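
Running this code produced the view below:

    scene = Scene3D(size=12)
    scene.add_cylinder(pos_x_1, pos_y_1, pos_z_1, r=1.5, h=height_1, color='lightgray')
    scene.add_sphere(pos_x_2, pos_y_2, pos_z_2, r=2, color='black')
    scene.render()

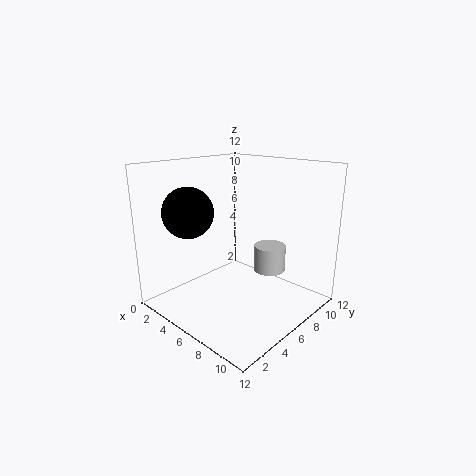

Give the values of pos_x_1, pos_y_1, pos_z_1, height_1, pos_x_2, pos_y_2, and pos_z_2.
pos_x_1 = 6
pos_y_1 = 10.5
pos_z_1 = 1.5
height_1 = 2.5
pos_x_2 = 4
pos_y_2 = 2.5
pos_z_2 = 8.5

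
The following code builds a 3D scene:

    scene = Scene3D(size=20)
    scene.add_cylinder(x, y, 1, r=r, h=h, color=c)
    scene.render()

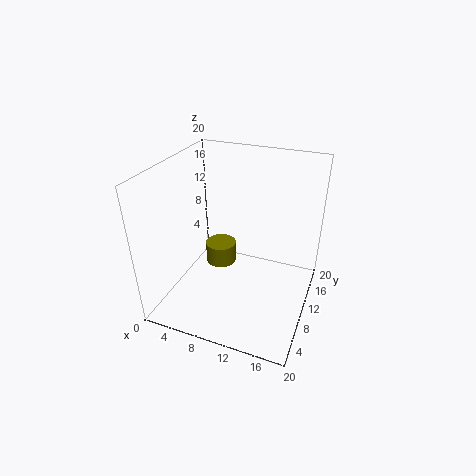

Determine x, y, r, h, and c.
x = 4.5, y = 16, r = 2.5, h = 3.5, c = 'olive'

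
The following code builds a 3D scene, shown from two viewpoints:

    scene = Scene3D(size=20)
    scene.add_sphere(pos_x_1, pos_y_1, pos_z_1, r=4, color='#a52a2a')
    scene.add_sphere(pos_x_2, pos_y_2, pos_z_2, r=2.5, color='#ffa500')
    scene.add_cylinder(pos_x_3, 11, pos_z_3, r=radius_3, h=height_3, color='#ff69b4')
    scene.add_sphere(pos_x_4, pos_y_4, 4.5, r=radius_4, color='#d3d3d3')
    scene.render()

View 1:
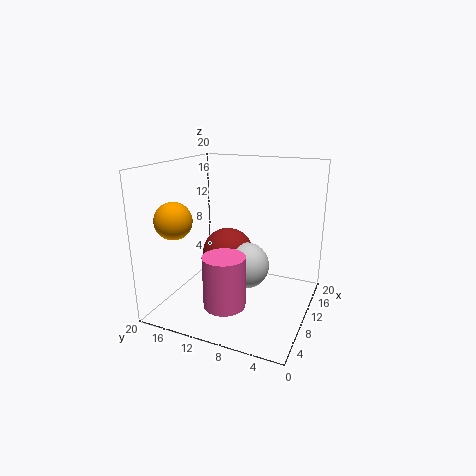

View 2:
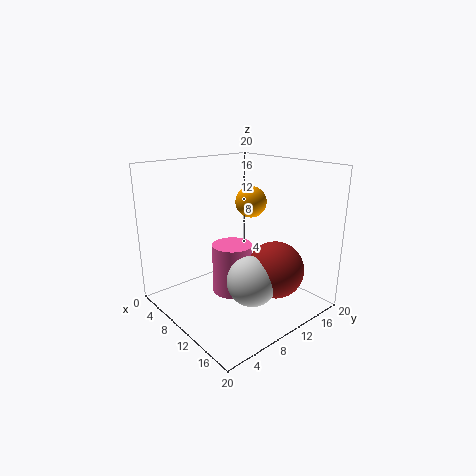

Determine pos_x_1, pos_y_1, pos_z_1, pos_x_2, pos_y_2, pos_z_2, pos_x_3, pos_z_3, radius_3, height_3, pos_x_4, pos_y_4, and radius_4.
pos_x_1 = 14
pos_y_1 = 13.5
pos_z_1 = 5.5
pos_x_2 = 5
pos_y_2 = 17
pos_z_2 = 13
pos_x_3 = 7.5
pos_z_3 = 0.5
radius_3 = 3
height_3 = 7.5
pos_x_4 = 13
pos_y_4 = 10
radius_4 = 3.5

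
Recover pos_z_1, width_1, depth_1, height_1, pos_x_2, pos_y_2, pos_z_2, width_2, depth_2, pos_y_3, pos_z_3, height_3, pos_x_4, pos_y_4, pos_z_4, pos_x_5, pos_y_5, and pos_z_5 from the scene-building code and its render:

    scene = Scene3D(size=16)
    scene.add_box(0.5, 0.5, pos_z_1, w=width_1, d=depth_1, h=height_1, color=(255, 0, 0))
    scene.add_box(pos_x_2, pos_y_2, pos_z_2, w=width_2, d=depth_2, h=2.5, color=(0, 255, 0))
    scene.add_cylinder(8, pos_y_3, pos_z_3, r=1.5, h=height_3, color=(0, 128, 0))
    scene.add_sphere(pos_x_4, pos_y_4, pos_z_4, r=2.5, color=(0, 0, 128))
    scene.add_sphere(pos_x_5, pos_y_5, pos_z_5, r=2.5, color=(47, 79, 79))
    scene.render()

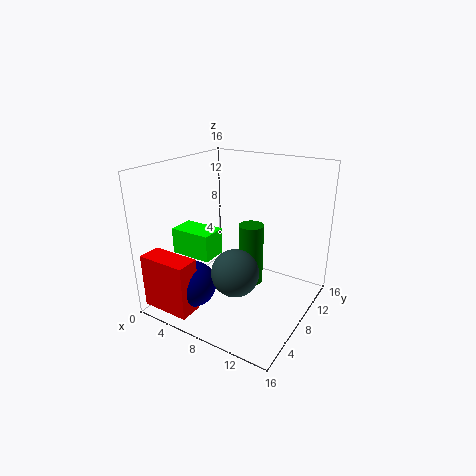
pos_z_1 = 1
width_1 = 5.5
depth_1 = 2.5
height_1 = 6
pos_x_2 = 5
pos_y_2 = 1
pos_z_2 = 8.5
width_2 = 4
depth_2 = 2.5
pos_y_3 = 11
pos_z_3 = 1
height_3 = 7.5
pos_x_4 = 5
pos_y_4 = 3.5
pos_z_4 = 3.5
pos_x_5 = 9.5
pos_y_5 = 5
pos_z_5 = 5.5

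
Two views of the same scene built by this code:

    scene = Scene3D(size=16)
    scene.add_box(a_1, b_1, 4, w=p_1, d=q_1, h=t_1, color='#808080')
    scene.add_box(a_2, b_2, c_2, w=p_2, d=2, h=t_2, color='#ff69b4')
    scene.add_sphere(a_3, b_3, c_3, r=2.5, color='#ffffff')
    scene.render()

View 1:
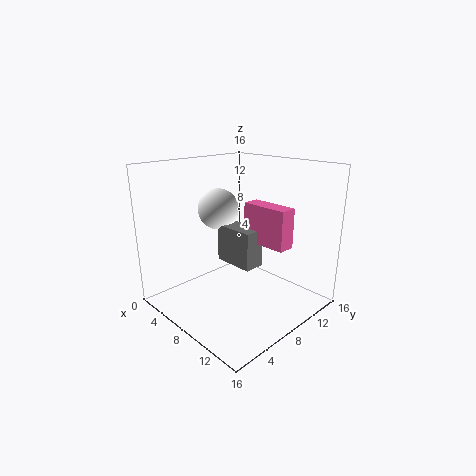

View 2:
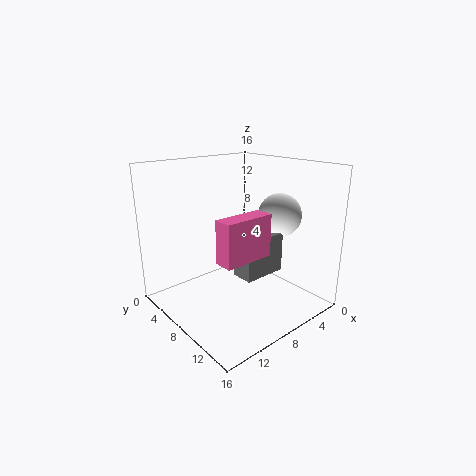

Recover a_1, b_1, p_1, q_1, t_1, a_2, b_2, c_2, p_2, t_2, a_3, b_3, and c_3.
a_1 = 4
b_1 = 8.5
p_1 = 5
q_1 = 2.5
t_1 = 4.5
a_2 = 7
b_2 = 10
c_2 = 7
p_2 = 5.5
t_2 = 4.5
a_3 = 3
b_3 = 9.5
c_3 = 10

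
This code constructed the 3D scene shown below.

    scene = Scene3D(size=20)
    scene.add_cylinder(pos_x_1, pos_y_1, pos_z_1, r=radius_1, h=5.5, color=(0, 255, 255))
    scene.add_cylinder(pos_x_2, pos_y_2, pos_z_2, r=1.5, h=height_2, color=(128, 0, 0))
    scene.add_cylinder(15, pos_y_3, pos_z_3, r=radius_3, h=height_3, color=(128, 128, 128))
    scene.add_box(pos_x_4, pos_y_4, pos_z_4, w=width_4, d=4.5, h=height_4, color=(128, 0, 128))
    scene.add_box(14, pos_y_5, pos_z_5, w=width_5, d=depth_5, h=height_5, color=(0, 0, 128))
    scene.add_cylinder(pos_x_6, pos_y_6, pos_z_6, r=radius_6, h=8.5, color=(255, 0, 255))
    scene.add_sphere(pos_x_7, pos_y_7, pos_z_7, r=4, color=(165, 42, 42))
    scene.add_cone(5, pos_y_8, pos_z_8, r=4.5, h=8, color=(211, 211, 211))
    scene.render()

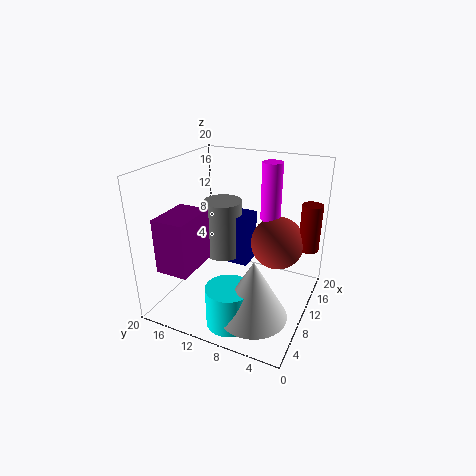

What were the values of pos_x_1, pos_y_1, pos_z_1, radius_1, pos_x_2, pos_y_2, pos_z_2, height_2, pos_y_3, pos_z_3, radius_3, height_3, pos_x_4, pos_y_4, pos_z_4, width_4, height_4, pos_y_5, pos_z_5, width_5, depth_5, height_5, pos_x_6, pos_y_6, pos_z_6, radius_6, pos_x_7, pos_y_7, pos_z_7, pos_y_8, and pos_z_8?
pos_x_1 = 4; pos_y_1 = 8.5; pos_z_1 = 0.5; radius_1 = 3; pos_x_2 = 16.5; pos_y_2 = 1.5; pos_z_2 = 7; height_2 = 7; pos_y_3 = 15; pos_z_3 = 4; radius_3 = 3; height_3 = 9; pos_x_4 = 2.5; pos_y_4 = 14; pos_z_4 = 6.5; width_4 = 6.5; height_4 = 7.5; pos_y_5 = 10.5; pos_z_5 = 3; width_5 = 4; depth_5 = 3.5; height_5 = 8; pos_x_6 = 16; pos_y_6 = 7.5; pos_z_6 = 11; radius_6 = 1.5; pos_x_7 = 15.5; pos_y_7 = 6; pos_z_7 = 7.5; pos_y_8 = 5.5; pos_z_8 = 2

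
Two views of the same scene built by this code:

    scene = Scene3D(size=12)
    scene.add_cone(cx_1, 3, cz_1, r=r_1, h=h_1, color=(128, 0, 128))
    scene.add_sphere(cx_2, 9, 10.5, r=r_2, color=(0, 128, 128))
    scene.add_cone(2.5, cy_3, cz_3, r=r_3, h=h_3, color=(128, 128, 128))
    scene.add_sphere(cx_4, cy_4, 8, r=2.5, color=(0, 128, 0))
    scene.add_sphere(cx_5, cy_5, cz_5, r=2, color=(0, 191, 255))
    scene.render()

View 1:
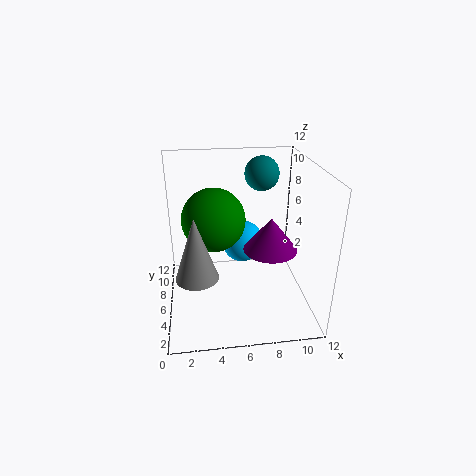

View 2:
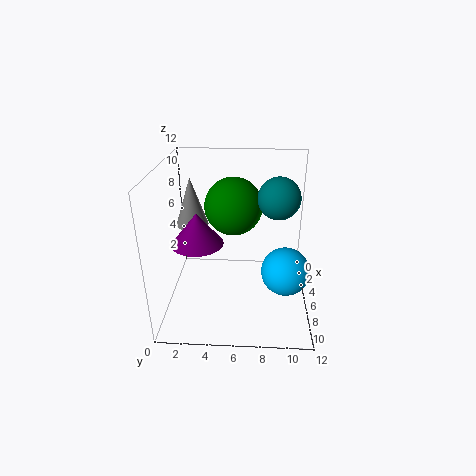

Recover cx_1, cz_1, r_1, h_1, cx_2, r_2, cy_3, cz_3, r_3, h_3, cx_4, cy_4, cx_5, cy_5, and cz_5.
cx_1 = 8; cz_1 = 6.5; r_1 = 2; h_1 = 2.5; cx_2 = 8.5; r_2 = 1.5; cy_3 = 1.5; cz_3 = 5.5; r_3 = 1.5; h_3 = 4.5; cx_4 = 4; cy_4 = 5.5; cx_5 = 7; cy_5 = 10; cz_5 = 3.5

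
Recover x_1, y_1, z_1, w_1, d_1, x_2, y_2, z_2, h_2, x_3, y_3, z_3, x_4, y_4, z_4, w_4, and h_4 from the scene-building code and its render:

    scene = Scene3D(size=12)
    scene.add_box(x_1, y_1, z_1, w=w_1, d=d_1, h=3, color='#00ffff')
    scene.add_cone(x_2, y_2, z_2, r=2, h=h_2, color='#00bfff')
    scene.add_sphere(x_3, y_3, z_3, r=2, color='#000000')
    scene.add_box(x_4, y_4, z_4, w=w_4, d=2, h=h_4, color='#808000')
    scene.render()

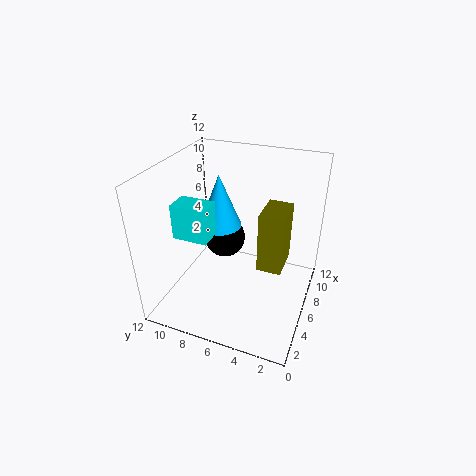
x_1 = 4, y_1 = 8, z_1 = 6, w_1 = 2, d_1 = 3, x_2 = 9, y_2 = 9, z_2 = 5, h_2 = 5, x_3 = 10, y_3 = 9, z_3 = 3, x_4 = 5, y_4 = 2, z_4 = 4, w_4 = 3, h_4 = 5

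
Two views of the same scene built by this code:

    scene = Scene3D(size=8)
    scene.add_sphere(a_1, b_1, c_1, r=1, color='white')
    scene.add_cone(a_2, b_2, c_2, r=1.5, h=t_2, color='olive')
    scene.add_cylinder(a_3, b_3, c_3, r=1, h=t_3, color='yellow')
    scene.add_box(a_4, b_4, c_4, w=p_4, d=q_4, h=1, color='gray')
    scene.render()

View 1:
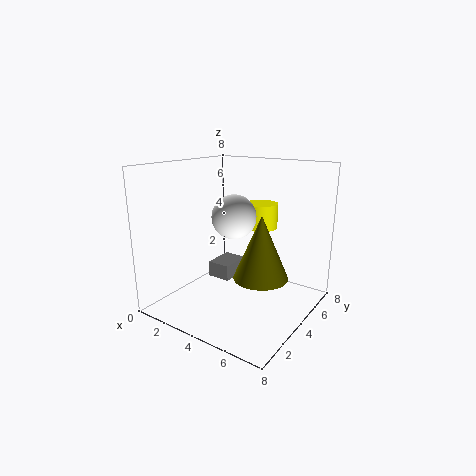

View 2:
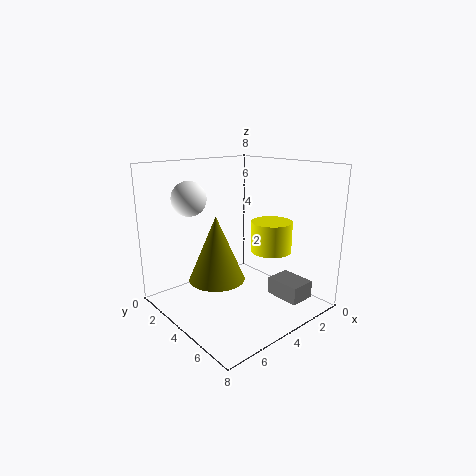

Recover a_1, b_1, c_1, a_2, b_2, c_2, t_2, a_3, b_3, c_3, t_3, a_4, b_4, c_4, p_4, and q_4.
a_1 = 5.5, b_1 = 1.5, c_1 = 6, a_2 = 5.5, b_2 = 4, c_2 = 2, t_2 = 3.5, a_3 = 4, b_3 = 6.5, c_3 = 4, t_3 = 1.5, a_4 = 1, b_4 = 5, c_4 = 0.5, p_4 = 1.5, q_4 = 2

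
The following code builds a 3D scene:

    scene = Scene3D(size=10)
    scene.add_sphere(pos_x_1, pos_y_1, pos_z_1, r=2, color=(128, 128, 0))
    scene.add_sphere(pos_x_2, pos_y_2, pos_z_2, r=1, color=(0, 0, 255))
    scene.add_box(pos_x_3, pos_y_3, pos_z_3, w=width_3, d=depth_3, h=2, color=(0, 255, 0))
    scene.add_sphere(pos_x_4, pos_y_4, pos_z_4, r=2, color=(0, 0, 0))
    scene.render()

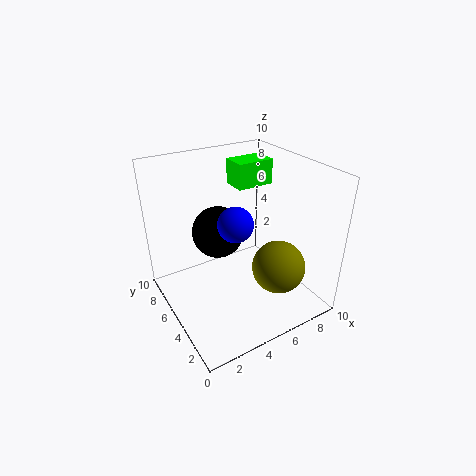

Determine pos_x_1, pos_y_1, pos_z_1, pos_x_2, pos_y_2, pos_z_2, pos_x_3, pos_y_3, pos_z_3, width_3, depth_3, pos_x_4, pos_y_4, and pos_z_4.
pos_x_1 = 8
pos_y_1 = 4
pos_z_1 = 2
pos_x_2 = 3
pos_y_2 = 2
pos_z_2 = 8
pos_x_3 = 7
pos_y_3 = 8
pos_z_3 = 7
width_3 = 3
depth_3 = 2
pos_x_4 = 5
pos_y_4 = 8
pos_z_4 = 4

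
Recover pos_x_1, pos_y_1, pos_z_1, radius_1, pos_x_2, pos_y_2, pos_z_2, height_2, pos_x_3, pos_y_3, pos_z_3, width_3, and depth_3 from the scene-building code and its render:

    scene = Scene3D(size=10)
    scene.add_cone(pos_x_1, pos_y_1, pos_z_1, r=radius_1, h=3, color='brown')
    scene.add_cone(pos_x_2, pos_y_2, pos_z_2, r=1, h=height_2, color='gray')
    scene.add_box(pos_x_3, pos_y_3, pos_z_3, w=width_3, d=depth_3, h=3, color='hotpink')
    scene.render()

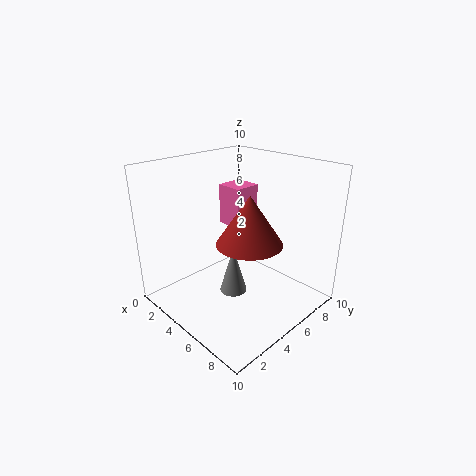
pos_x_1 = 7.5; pos_y_1 = 3.5; pos_z_1 = 6; radius_1 = 2; pos_x_2 = 4.5; pos_y_2 = 5; pos_z_2 = 0.5; height_2 = 3.5; pos_x_3 = 2; pos_y_3 = 6; pos_z_3 = 5; width_3 = 2; depth_3 = 2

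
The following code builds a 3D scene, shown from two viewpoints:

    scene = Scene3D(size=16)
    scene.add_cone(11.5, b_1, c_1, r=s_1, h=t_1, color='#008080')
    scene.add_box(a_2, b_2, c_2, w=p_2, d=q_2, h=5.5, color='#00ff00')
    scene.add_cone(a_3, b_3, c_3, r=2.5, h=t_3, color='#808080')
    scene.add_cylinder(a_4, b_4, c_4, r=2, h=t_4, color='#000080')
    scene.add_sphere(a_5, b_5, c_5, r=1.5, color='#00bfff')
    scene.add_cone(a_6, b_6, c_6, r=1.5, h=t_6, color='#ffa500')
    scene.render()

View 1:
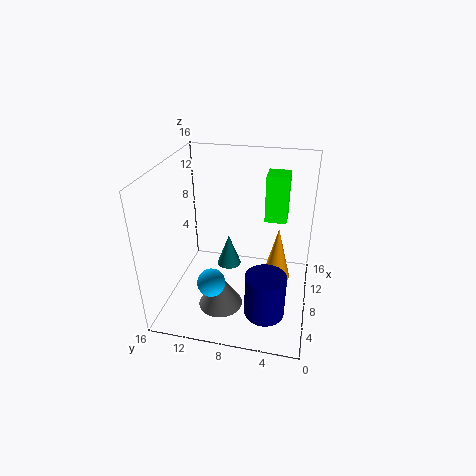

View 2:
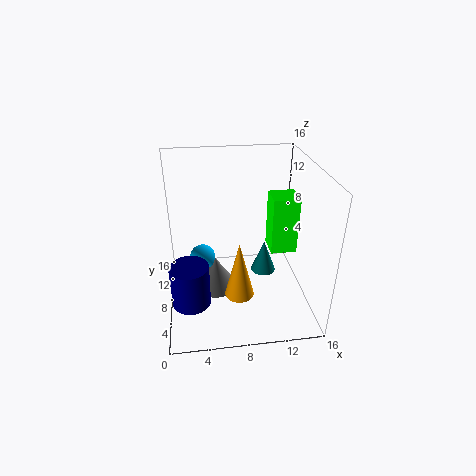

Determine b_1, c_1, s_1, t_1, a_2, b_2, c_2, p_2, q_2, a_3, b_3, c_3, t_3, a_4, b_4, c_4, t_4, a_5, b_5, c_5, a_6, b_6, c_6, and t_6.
b_1 = 10; c_1 = 2; s_1 = 1.5; t_1 = 4; a_2 = 10.5; b_2 = 3; c_2 = 9; p_2 = 2.5; q_2 = 2.5; a_3 = 5.5; b_3 = 9.5; c_3 = 0.5; t_3 = 4; a_4 = 2.5; b_4 = 4; c_4 = 3; t_4 = 4.5; a_5 = 4; b_5 = 10; c_5 = 4.5; a_6 = 7.5; b_6 = 3.5; c_6 = 4; t_6 = 6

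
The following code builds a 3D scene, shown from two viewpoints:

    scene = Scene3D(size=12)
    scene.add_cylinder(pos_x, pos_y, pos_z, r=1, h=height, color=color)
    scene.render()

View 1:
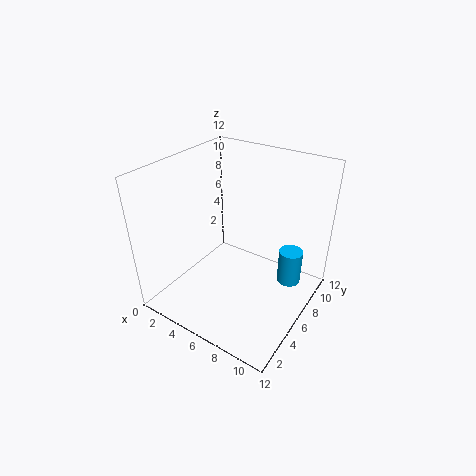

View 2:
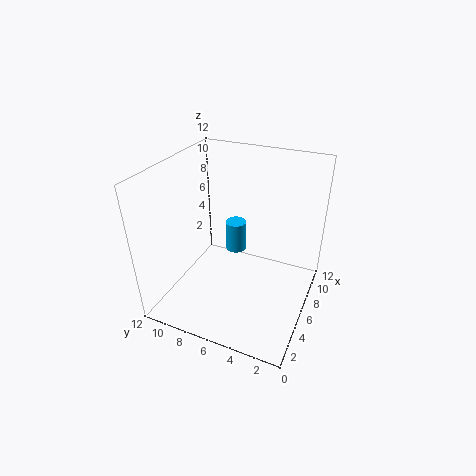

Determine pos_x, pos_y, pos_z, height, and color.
pos_x = 10; pos_y = 8; pos_z = 2; height = 3; color = 'deepskyblue'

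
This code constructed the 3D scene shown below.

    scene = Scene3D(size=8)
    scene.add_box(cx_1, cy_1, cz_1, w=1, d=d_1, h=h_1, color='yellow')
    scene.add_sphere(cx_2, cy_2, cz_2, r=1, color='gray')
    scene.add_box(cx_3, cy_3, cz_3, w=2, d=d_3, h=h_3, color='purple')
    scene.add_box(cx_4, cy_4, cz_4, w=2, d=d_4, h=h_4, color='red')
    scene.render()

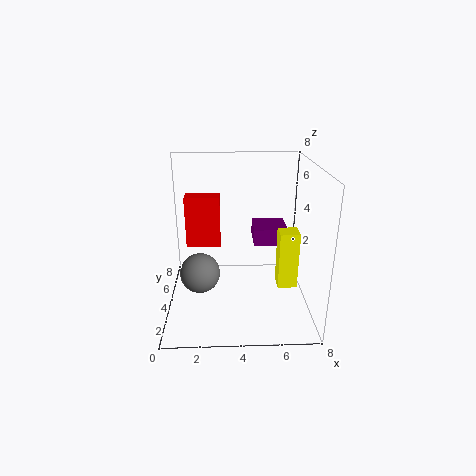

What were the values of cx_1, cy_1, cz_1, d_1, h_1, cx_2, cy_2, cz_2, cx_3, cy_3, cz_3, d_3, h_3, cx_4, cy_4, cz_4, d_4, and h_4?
cx_1 = 6, cy_1 = 2, cz_1 = 2, d_1 = 1, h_1 = 3, cx_2 = 2, cy_2 = 2, cz_2 = 3, cx_3 = 5, cy_3 = 5, cz_3 = 3, d_3 = 2, h_3 = 1, cx_4 = 1, cy_4 = 5, cz_4 = 3, d_4 = 1, h_4 = 3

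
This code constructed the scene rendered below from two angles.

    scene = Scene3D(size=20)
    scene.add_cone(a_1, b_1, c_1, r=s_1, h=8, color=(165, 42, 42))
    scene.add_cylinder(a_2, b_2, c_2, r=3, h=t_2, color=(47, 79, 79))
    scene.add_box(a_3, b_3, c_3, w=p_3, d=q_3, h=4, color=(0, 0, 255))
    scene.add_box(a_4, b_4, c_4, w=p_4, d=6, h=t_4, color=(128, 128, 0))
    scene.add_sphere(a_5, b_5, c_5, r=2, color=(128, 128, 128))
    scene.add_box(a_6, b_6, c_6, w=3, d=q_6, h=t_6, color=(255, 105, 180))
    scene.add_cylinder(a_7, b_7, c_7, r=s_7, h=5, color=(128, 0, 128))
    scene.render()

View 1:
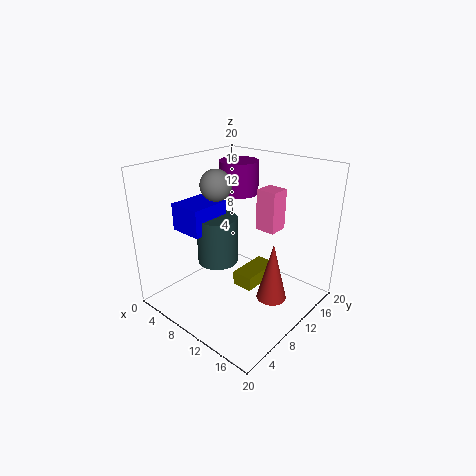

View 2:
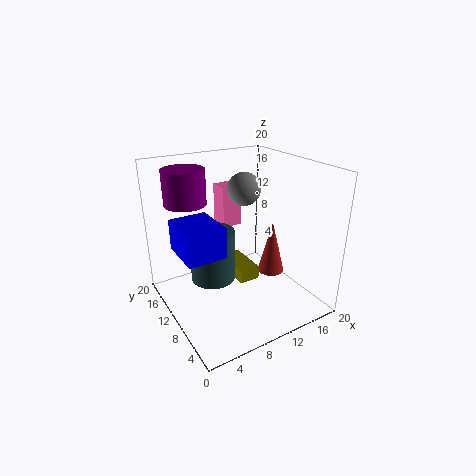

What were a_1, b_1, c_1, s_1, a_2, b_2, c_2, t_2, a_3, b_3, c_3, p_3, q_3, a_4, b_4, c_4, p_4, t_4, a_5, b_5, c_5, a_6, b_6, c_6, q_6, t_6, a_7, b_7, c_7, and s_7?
a_1 = 16; b_1 = 10; c_1 = 3; s_1 = 2; a_2 = 6; b_2 = 10; c_2 = 5; t_2 = 7; a_3 = 1; b_3 = 6; c_3 = 10; p_3 = 5; q_3 = 6; a_4 = 10; b_4 = 9; c_4 = 3; p_4 = 3; t_4 = 2; a_5 = 9; b_5 = 7; c_5 = 18; a_6 = 10; b_6 = 14; c_6 = 10; q_6 = 3; t_6 = 6; a_7 = 5; b_7 = 16; c_7 = 14; s_7 = 3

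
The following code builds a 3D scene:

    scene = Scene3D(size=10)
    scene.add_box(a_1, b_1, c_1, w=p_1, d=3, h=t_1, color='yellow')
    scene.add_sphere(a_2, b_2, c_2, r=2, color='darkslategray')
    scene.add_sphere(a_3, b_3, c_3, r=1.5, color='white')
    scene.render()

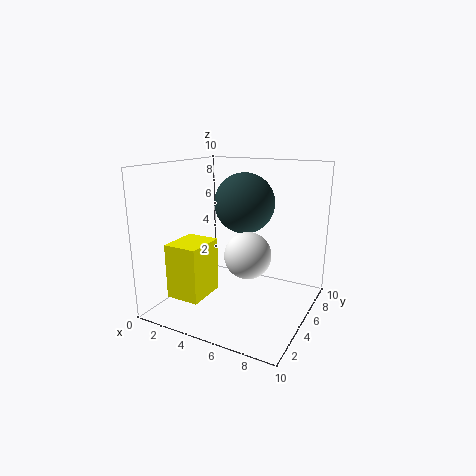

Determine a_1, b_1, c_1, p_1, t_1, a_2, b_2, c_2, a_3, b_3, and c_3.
a_1 = 0.5; b_1 = 2.5; c_1 = 0.5; p_1 = 2.5; t_1 = 4; a_2 = 5.5; b_2 = 5; c_2 = 7.5; a_3 = 6.5; b_3 = 3.5; c_3 = 4.5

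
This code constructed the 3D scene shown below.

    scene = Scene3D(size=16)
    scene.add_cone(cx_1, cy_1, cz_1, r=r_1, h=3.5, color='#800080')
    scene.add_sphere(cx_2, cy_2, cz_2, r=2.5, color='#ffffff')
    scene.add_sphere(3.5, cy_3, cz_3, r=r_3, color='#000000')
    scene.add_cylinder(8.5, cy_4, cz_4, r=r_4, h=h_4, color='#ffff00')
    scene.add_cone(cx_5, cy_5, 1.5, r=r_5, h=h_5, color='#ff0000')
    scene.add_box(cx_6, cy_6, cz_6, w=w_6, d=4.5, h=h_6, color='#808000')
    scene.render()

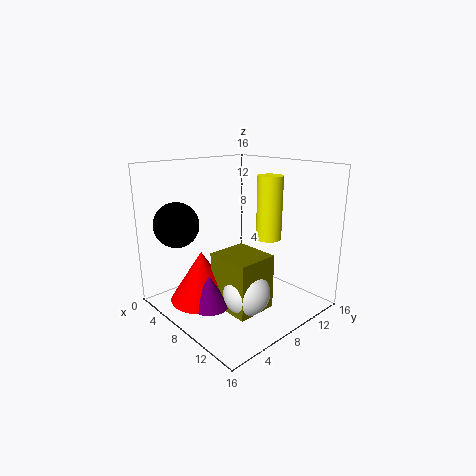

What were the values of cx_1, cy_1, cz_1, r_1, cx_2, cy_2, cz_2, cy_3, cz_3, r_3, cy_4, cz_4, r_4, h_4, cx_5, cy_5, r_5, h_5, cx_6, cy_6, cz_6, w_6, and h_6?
cx_1 = 8.5, cy_1 = 3.5, cz_1 = 1.5, r_1 = 2, cx_2 = 11, cy_2 = 6.5, cz_2 = 3, cy_3 = 3, cz_3 = 9.5, r_3 = 2.5, cy_4 = 12.5, cz_4 = 7, r_4 = 1.5, h_4 = 7.5, cx_5 = 6.5, cy_5 = 4, r_5 = 3.5, h_5 = 5.5, cx_6 = 7.5, cy_6 = 4.5, cz_6 = 1, w_6 = 5, h_6 = 6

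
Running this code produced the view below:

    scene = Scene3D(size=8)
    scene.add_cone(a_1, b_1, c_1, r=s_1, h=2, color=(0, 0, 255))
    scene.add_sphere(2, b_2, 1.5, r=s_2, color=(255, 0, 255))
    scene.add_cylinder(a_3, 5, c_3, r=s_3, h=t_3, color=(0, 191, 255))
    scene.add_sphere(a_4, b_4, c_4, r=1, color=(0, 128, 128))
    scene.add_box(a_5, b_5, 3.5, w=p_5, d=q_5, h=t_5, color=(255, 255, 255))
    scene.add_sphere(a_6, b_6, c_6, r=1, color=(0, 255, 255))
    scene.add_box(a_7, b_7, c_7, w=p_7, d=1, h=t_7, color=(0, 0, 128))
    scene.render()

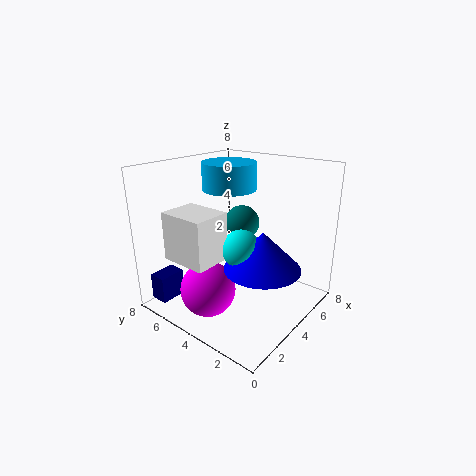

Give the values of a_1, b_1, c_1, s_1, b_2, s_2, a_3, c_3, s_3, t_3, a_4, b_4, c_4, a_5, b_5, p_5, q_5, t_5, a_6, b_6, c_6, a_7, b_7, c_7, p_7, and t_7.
a_1 = 3.5; b_1 = 2; c_1 = 3; s_1 = 2; b_2 = 4.5; s_2 = 1.5; a_3 = 4.5; c_3 = 6.5; s_3 = 1.5; t_3 = 1.5; a_4 = 5; b_4 = 4.5; c_4 = 4.5; a_5 = 0.5; b_5 = 3.5; p_5 = 2; q_5 = 2.5; t_5 = 2.5; a_6 = 3; b_6 = 3; c_6 = 4; a_7 = 0.5; b_7 = 6.5; c_7 = 0.5; p_7 = 1.5; t_7 = 1.5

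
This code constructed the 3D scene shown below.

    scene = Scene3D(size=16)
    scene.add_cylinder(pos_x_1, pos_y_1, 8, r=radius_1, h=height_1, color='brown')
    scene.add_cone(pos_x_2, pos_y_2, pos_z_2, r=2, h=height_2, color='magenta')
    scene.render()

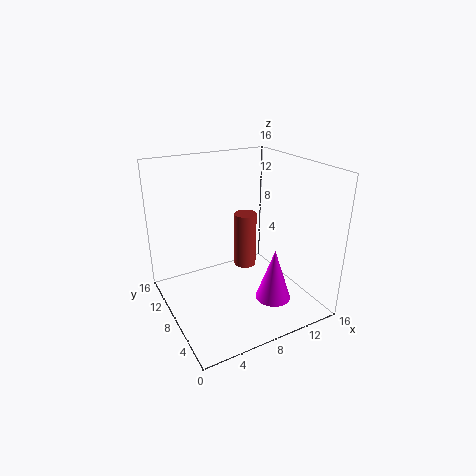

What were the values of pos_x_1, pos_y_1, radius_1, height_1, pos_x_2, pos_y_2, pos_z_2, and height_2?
pos_x_1 = 6
pos_y_1 = 3
radius_1 = 1
height_1 = 5
pos_x_2 = 11
pos_y_2 = 5
pos_z_2 = 1
height_2 = 6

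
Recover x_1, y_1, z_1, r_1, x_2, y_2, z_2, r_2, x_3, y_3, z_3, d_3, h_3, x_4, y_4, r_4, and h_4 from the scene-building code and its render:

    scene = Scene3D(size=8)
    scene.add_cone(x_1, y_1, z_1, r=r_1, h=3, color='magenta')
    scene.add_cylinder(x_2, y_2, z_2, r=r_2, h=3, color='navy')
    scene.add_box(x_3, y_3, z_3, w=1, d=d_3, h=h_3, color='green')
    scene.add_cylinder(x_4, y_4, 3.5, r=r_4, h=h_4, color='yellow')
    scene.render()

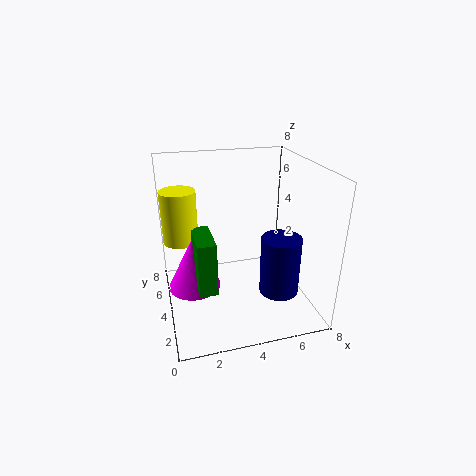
x_1 = 1.5
y_1 = 4.5
z_1 = 1
r_1 = 1.5
x_2 = 5.5
y_2 = 1.5
z_2 = 2
r_2 = 1
x_3 = 1.5
y_3 = 2.5
z_3 = 1.5
d_3 = 2.5
h_3 = 3
x_4 = 1
y_4 = 5.5
r_4 = 1
h_4 = 3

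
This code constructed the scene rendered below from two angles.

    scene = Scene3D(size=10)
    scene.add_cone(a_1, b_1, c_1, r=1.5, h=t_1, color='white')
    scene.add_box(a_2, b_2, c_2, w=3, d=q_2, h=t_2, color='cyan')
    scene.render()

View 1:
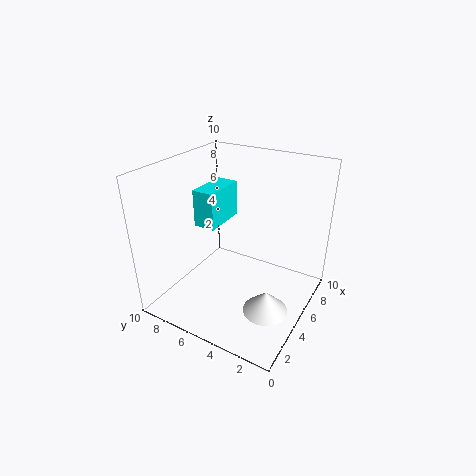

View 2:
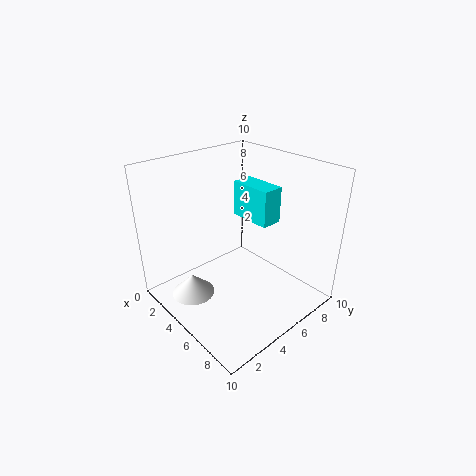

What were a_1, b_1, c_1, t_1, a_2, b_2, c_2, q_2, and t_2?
a_1 = 3.5
b_1 = 2
c_1 = 1
t_1 = 1.5
a_2 = 3.5
b_2 = 6
c_2 = 6
q_2 = 1.5
t_2 = 2.5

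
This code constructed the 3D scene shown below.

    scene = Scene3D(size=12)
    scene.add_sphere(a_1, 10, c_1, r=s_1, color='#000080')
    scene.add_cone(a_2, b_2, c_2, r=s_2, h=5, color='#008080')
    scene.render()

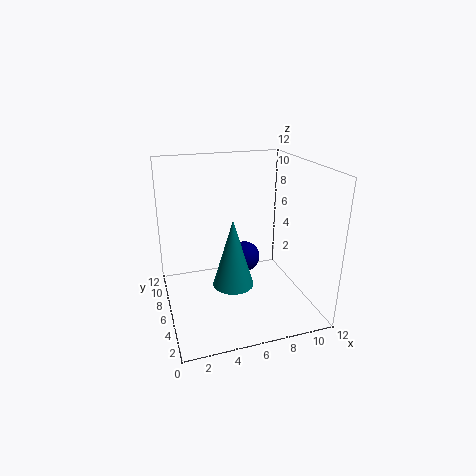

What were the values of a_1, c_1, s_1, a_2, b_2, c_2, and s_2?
a_1 = 8
c_1 = 2
s_1 = 1.5
a_2 = 4.5
b_2 = 2.5
c_2 = 4
s_2 = 1.5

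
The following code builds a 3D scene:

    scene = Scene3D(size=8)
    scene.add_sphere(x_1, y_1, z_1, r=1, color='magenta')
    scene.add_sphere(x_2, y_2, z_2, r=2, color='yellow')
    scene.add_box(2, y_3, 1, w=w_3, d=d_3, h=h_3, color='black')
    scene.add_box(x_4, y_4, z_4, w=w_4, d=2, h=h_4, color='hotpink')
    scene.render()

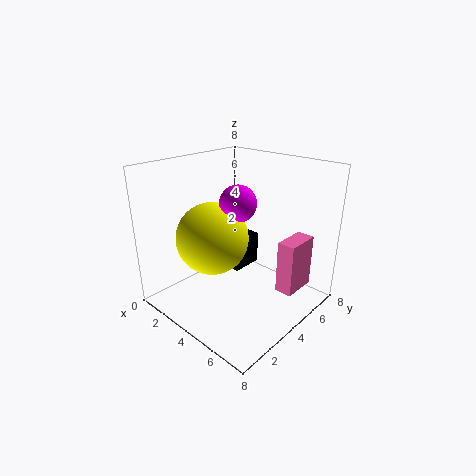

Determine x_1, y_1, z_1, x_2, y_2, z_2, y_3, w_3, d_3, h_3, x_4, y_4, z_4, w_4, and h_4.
x_1 = 4; y_1 = 4; z_1 = 6; x_2 = 3; y_2 = 3; z_2 = 4; y_3 = 5; w_3 = 1; d_3 = 2; h_3 = 2; x_4 = 6; y_4 = 5; z_4 = 1; w_4 = 1; h_4 = 3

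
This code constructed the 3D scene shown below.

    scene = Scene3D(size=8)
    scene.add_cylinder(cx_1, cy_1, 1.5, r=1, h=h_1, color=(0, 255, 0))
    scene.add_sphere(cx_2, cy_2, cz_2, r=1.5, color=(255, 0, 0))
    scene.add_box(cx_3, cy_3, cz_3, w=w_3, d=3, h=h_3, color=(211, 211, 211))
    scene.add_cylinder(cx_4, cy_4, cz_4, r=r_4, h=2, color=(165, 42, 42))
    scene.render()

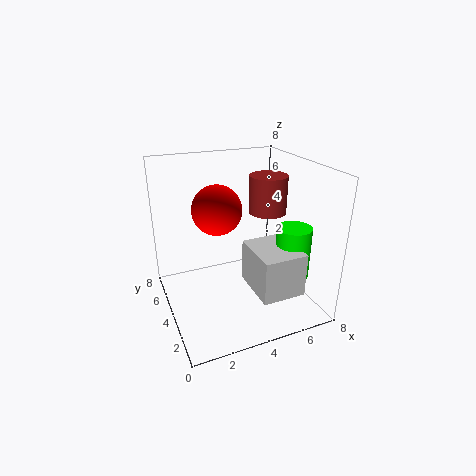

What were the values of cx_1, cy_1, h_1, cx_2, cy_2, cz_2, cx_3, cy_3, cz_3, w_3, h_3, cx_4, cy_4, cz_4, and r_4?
cx_1 = 7; cy_1 = 3; h_1 = 3; cx_2 = 3.5; cy_2 = 6; cz_2 = 5; cx_3 = 4.5; cy_3 = 1.5; cz_3 = 1; w_3 = 2.5; h_3 = 2.5; cx_4 = 5.5; cy_4 = 3.5; cz_4 = 5.5; r_4 = 1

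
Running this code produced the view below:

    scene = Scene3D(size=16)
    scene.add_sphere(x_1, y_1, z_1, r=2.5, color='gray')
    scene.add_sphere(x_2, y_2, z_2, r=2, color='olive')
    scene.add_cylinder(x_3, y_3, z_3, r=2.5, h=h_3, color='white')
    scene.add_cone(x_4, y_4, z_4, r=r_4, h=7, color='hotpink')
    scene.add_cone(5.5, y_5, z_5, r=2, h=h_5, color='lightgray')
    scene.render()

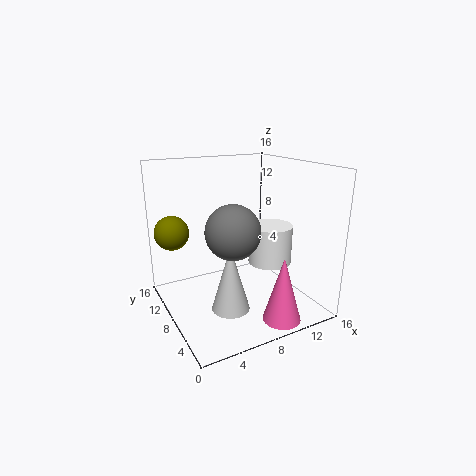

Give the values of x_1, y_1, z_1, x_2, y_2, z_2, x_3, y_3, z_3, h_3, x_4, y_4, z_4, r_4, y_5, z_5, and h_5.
x_1 = 4.5
y_1 = 2.5
z_1 = 11
x_2 = 2
y_2 = 13
z_2 = 8
x_3 = 12
y_3 = 7.5
z_3 = 4.5
h_3 = 4.5
x_4 = 10
y_4 = 2
z_4 = 0.5
r_4 = 2
y_5 = 5
z_5 = 1.5
h_5 = 7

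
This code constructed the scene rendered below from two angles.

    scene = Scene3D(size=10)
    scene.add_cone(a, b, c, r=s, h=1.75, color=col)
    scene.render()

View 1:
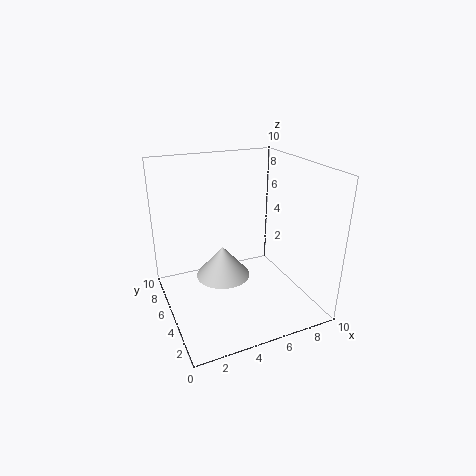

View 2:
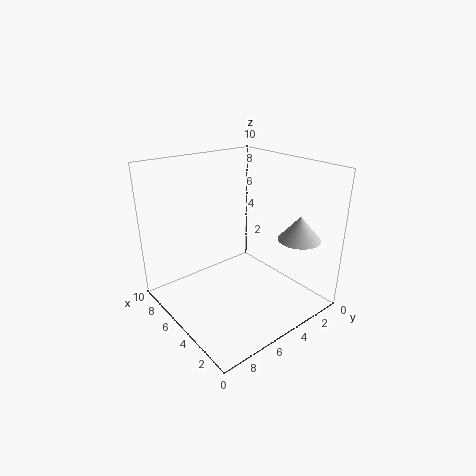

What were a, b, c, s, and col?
a = 2.5
b = 1.5
c = 4.75
s = 1.5
col = 'lightgray'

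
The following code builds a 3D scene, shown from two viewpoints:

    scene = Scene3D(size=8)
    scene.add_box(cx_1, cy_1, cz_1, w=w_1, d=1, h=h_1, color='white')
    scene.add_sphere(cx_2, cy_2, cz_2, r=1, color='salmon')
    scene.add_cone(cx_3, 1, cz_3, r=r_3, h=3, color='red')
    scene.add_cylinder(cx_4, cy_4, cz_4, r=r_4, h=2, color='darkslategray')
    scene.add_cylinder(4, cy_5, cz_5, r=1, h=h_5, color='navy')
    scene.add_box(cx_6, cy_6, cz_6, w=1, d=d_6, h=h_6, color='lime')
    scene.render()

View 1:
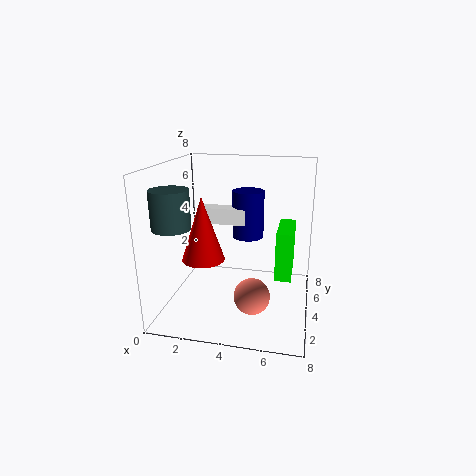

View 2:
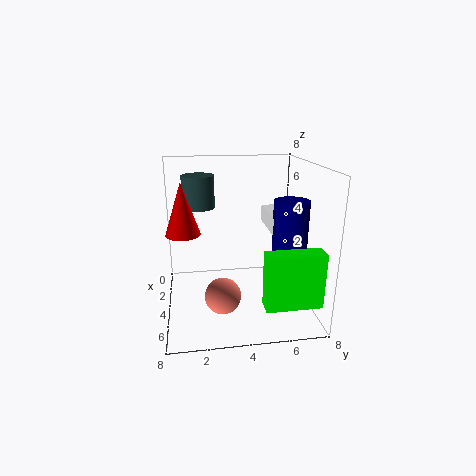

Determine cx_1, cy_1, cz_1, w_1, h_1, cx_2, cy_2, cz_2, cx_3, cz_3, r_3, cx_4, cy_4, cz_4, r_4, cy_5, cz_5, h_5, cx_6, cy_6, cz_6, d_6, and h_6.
cx_1 = 1, cy_1 = 6, cz_1 = 4, w_1 = 3, h_1 = 1, cx_2 = 5, cy_2 = 3, cz_2 = 1, cx_3 = 3, cz_3 = 4, r_3 = 1, cx_4 = 1, cy_4 = 2, cz_4 = 5, r_4 = 1, cy_5 = 7, cz_5 = 3, h_5 = 3, cx_6 = 6, cy_6 = 5, cz_6 = 1, d_6 = 3, h_6 = 3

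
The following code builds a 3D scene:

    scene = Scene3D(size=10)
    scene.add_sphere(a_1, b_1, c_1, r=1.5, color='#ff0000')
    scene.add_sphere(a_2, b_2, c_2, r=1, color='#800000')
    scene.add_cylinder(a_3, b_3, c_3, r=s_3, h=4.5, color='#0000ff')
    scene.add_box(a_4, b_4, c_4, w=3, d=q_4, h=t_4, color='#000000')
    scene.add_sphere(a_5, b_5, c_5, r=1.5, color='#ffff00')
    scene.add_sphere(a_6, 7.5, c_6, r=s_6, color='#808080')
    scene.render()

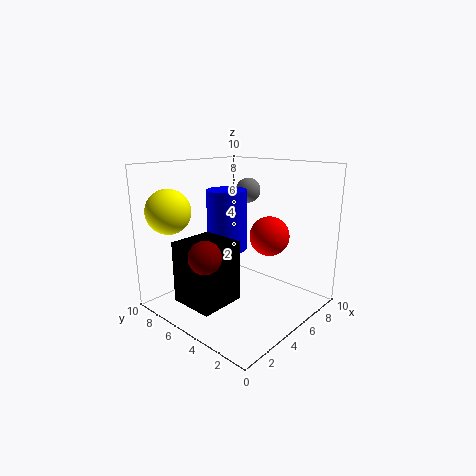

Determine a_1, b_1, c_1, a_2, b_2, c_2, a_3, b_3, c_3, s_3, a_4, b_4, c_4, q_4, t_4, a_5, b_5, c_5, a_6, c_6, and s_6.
a_1 = 8
b_1 = 4.5
c_1 = 4.5
a_2 = 1
b_2 = 4
c_2 = 5
a_3 = 6
b_3 = 7
c_3 = 3.5
s_3 = 1.5
a_4 = 0.5
b_4 = 3.5
c_4 = 1.5
q_4 = 3
t_4 = 4
a_5 = 1.5
b_5 = 8
c_5 = 7
a_6 = 9
c_6 = 7.5
s_6 = 1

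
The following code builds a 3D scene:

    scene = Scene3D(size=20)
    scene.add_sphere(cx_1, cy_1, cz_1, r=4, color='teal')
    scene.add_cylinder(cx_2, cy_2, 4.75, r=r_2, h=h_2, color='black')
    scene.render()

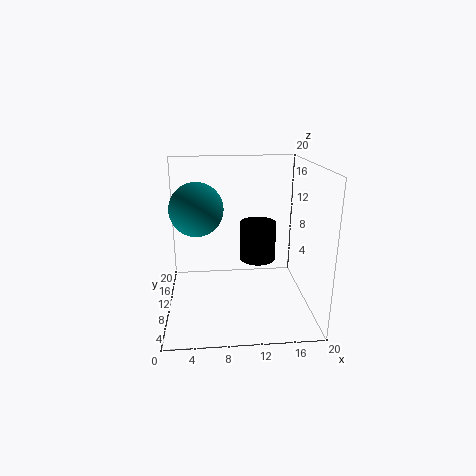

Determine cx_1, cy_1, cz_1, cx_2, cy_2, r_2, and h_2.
cx_1 = 4.25, cy_1 = 14.25, cz_1 = 13, cx_2 = 13.5, cy_2 = 14.5, r_2 = 2.75, h_2 = 6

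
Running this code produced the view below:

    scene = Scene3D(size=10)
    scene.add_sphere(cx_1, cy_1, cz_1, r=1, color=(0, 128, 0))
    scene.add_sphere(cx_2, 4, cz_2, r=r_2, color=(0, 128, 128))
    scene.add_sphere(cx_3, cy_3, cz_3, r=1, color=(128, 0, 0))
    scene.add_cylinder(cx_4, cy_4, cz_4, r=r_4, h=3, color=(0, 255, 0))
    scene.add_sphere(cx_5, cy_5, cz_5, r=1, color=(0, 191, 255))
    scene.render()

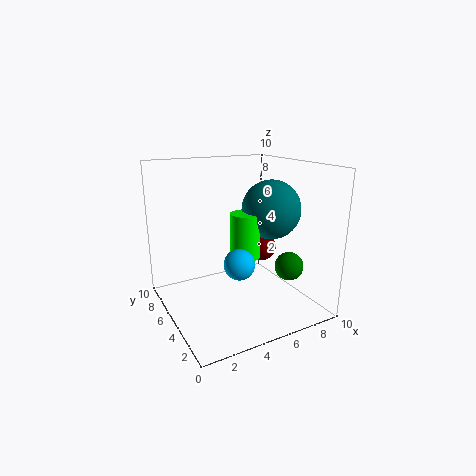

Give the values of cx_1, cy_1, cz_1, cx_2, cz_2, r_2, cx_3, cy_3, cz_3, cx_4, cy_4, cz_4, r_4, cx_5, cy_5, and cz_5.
cx_1 = 8
cy_1 = 3
cz_1 = 3
cx_2 = 7
cz_2 = 7
r_2 = 2
cx_3 = 7
cy_3 = 5
cz_3 = 4
cx_4 = 5
cy_4 = 4
cz_4 = 4
r_4 = 1
cx_5 = 4
cy_5 = 3
cz_5 = 4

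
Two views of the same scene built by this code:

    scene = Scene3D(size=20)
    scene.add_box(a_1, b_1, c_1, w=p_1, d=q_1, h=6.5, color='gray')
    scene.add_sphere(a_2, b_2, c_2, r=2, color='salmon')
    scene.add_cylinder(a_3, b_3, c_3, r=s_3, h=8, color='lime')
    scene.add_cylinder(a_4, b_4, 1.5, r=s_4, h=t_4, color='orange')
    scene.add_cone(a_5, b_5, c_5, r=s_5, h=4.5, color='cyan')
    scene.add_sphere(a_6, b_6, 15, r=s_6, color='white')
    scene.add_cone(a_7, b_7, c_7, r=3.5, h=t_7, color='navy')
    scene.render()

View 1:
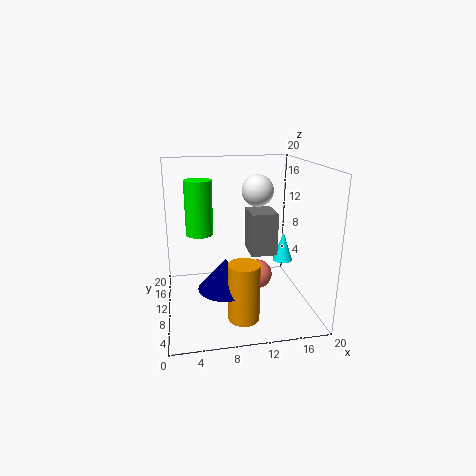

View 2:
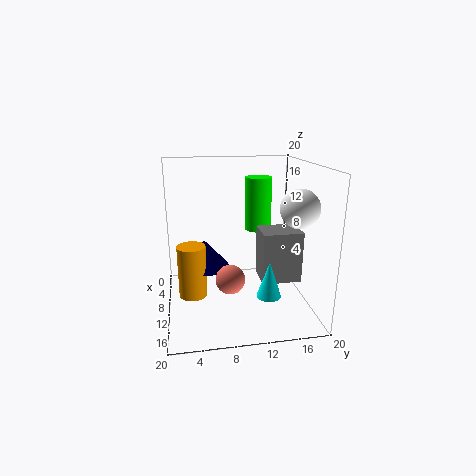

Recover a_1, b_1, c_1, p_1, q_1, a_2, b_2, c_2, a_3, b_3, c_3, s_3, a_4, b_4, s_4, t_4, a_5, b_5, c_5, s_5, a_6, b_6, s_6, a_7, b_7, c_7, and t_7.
a_1 = 12.5; b_1 = 12; c_1 = 6; p_1 = 4; q_1 = 5; a_2 = 12.5; b_2 = 8.5; c_2 = 5; a_3 = 5; b_3 = 14; c_3 = 9.5; s_3 = 2; a_4 = 9.5; b_4 = 3.5; s_4 = 2; t_4 = 7.5; a_5 = 17.5; b_5 = 12.5; c_5 = 5; s_5 = 1.5; a_6 = 14.5; b_6 = 17; s_6 = 2.5; a_7 = 7.5; b_7 = 5.5; c_7 = 5; t_7 = 4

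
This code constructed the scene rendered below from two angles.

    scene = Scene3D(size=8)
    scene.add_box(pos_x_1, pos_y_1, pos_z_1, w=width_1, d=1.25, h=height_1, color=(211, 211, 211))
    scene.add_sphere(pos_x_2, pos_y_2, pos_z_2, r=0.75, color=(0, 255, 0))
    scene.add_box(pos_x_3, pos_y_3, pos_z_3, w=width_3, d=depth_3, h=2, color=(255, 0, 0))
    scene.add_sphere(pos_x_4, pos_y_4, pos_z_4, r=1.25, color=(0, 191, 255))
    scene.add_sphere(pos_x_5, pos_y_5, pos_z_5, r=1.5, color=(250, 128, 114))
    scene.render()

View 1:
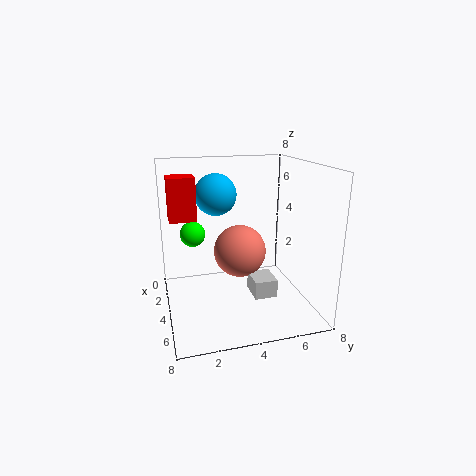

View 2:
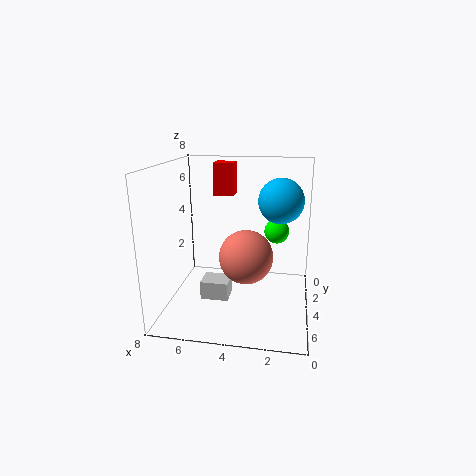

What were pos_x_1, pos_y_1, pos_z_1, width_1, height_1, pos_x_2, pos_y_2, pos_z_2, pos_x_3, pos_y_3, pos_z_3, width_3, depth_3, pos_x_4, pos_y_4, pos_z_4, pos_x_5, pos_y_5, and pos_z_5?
pos_x_1 = 4.25, pos_y_1 = 4.5, pos_z_1 = 1, width_1 = 1.5, height_1 = 1, pos_x_2 = 2, pos_y_2 = 1.75, pos_z_2 = 3.75, pos_x_3 = 4.75, pos_y_3 = 0.25, pos_z_3 = 5.75, width_3 = 1.25, depth_3 = 1.25, pos_x_4 = 1.75, pos_y_4 = 3.25, pos_z_4 = 6, pos_x_5 = 3.5, pos_y_5 = 4.25, pos_z_5 = 3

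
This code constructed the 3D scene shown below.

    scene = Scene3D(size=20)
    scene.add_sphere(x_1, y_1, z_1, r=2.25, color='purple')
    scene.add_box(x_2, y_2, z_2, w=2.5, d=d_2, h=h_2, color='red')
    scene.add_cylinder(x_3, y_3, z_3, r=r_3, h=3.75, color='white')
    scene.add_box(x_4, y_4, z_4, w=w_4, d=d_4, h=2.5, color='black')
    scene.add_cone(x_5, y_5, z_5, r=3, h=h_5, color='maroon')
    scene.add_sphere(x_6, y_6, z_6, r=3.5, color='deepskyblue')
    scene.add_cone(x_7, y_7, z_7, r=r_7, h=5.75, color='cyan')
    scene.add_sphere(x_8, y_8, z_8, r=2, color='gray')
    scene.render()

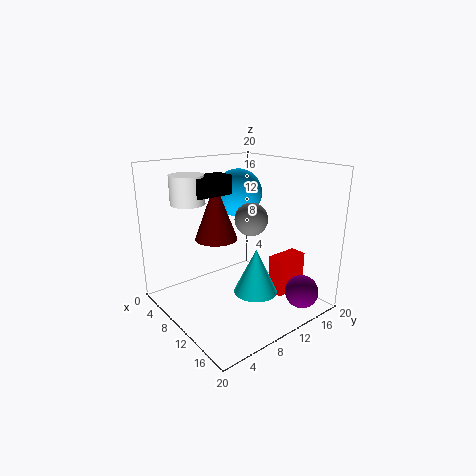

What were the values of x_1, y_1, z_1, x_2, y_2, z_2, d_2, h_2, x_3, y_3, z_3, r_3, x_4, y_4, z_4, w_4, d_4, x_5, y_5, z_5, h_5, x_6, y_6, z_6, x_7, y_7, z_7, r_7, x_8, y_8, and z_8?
x_1 = 17.75, y_1 = 15, z_1 = 3.25, x_2 = 11.25, y_2 = 15, z_2 = 0.5, d_2 = 5, h_2 = 5.75, x_3 = 7.25, y_3 = 4, z_3 = 15.25, r_3 = 2.25, x_4 = 6.75, y_4 = 4, z_4 = 16.25, w_4 = 3, d_4 = 5.25, x_5 = 7.25, y_5 = 8.25, z_5 = 9.5, h_5 = 8, x_6 = 6.25, y_6 = 13, z_6 = 15.25, x_7 = 15.5, y_7 = 8.5, z_7 = 4.75, r_7 = 2.75, x_8 = 14.75, y_8 = 8.25, z_8 = 14.25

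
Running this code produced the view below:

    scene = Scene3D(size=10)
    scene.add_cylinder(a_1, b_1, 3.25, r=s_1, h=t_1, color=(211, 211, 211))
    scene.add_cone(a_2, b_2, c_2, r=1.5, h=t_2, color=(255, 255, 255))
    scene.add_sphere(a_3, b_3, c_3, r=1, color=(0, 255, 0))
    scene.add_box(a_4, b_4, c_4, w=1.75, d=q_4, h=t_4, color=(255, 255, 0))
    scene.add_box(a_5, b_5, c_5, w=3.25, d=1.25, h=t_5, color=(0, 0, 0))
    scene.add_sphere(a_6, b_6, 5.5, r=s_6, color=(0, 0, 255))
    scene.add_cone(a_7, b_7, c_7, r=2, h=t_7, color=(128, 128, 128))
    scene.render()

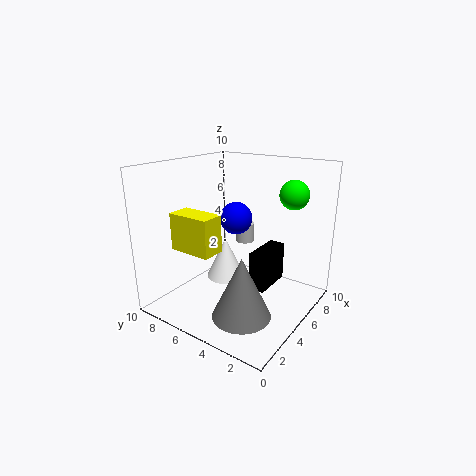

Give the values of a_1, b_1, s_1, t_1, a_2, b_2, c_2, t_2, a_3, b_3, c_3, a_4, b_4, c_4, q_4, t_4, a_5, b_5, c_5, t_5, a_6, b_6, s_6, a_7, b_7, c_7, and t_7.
a_1 = 8.5, b_1 = 6.75, s_1 = 0.75, t_1 = 1.5, a_2 = 6.5, b_2 = 7.25, c_2 = 0.75, t_2 = 3.25, a_3 = 7.25, b_3 = 2, c_3 = 8, a_4 = 3, b_4 = 6.25, c_4 = 3.75, q_4 = 3.25, t_4 = 2.75, a_5 = 6.5, b_5 = 3.75, c_5 = 0.25, t_5 = 3, a_6 = 7.25, b_6 = 6.75, s_6 = 1.25, a_7 = 3.25, b_7 = 3.5, c_7 = 0.25, t_7 = 4.25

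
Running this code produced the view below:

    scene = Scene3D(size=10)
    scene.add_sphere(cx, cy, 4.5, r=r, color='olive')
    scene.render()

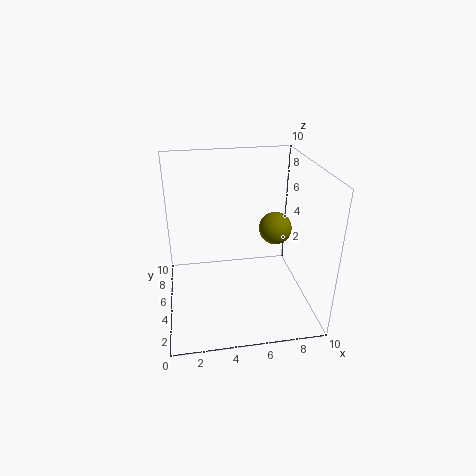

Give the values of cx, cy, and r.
cx = 8.25, cy = 7, r = 1.25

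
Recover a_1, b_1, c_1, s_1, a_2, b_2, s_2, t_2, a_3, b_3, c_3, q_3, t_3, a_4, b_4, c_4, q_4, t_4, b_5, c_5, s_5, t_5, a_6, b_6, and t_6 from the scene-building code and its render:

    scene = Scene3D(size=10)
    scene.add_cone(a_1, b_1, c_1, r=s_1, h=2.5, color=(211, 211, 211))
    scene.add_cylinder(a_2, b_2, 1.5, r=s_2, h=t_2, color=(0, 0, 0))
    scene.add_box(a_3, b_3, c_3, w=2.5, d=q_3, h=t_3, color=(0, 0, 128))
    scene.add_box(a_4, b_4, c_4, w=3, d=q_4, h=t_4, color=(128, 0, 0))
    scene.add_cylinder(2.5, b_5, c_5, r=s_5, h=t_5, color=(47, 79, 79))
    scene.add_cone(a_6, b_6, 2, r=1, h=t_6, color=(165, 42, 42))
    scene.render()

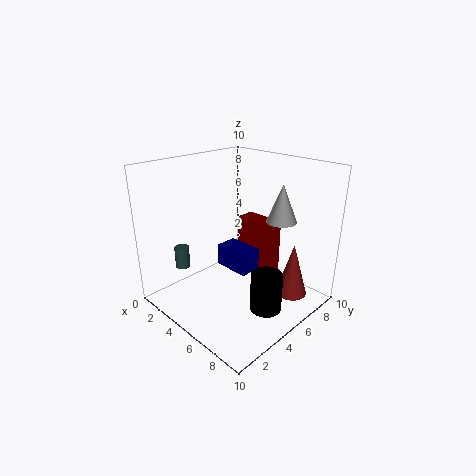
a_1 = 7.5, b_1 = 6.5, c_1 = 6.5, s_1 = 1, a_2 = 8.5, b_2 = 4, s_2 = 1, t_2 = 2.5, a_3 = 4, b_3 = 4, c_3 = 3, q_3 = 1.5, t_3 = 1.5, a_4 = 3, b_4 = 7, c_4 = 1.5, q_4 = 1.5, t_4 = 4, b_5 = 2, c_5 = 3, s_5 = 0.5, t_5 = 1.5, a_6 = 9, b_6 = 6, t_6 = 3.5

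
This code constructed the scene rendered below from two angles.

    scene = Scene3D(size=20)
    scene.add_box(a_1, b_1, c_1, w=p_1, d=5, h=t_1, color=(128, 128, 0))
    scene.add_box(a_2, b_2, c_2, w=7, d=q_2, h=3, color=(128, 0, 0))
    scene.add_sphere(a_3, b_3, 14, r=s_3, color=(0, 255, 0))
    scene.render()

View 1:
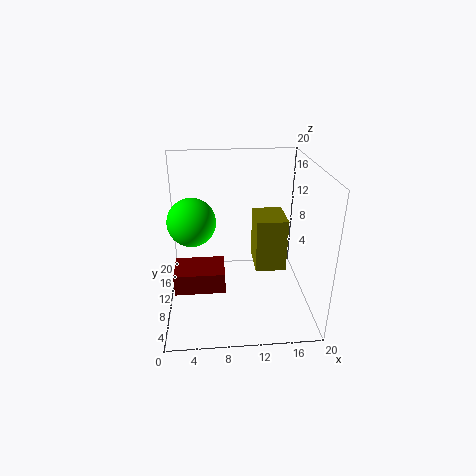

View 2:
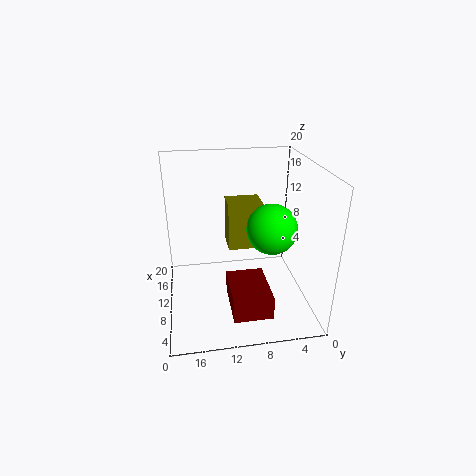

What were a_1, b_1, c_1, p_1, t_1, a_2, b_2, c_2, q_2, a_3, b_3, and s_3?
a_1 = 12
b_1 = 6
c_1 = 7
p_1 = 4
t_1 = 7
a_2 = 1
b_2 = 7
c_2 = 3
q_2 = 5
a_3 = 4
b_3 = 7
s_3 = 3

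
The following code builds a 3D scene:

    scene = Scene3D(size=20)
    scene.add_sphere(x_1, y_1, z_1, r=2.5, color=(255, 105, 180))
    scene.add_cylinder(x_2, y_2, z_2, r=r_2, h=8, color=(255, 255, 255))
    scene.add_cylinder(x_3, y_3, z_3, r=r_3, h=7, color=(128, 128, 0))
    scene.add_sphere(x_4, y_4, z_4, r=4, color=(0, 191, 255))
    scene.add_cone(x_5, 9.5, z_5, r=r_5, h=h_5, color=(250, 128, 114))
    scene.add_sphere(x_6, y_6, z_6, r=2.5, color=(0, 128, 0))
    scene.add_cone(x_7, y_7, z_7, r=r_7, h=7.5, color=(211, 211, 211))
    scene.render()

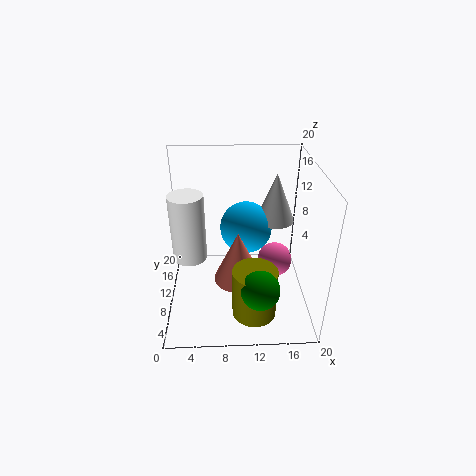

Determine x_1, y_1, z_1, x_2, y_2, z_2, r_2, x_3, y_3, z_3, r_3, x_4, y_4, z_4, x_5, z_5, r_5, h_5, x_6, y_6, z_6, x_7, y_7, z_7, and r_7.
x_1 = 15.5; y_1 = 11; z_1 = 5.5; x_2 = 4; y_2 = 4.5; z_2 = 11; r_2 = 2; x_3 = 12; y_3 = 5; z_3 = 1; r_3 = 3; x_4 = 11.5; y_4 = 15.5; z_4 = 8.5; x_5 = 10; z_5 = 3.5; r_5 = 3.5; h_5 = 7.5; x_6 = 12.5; y_6 = 3; z_6 = 6.5; x_7 = 16; y_7 = 16; z_7 = 9.5; r_7 = 3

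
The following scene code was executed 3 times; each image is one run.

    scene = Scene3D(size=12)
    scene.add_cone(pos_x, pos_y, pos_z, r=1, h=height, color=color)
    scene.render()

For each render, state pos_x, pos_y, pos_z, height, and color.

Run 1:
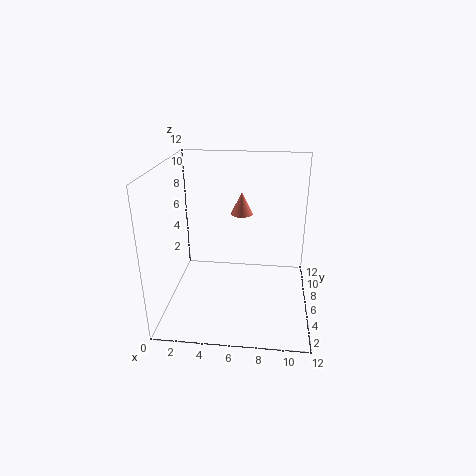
pos_x = 6, pos_y = 9, pos_z = 7, height = 2, color = 'salmon'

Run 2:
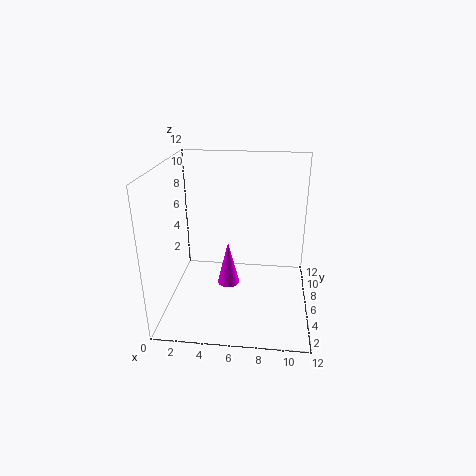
pos_x = 5, pos_y = 7, pos_z = 1, height = 4, color = 'magenta'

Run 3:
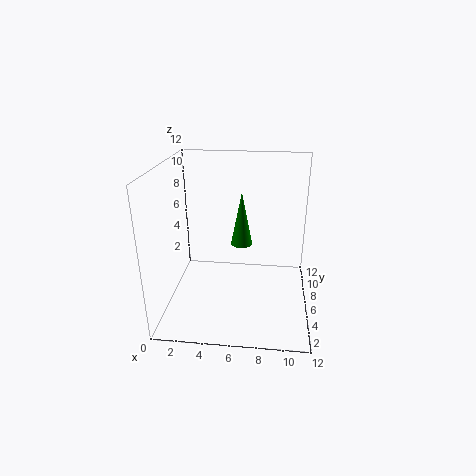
pos_x = 6, pos_y = 9, pos_z = 4, height = 5, color = 'green'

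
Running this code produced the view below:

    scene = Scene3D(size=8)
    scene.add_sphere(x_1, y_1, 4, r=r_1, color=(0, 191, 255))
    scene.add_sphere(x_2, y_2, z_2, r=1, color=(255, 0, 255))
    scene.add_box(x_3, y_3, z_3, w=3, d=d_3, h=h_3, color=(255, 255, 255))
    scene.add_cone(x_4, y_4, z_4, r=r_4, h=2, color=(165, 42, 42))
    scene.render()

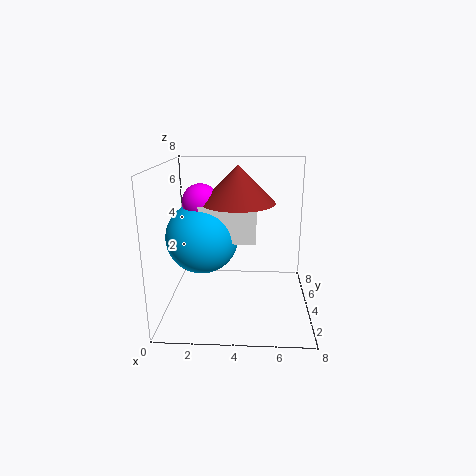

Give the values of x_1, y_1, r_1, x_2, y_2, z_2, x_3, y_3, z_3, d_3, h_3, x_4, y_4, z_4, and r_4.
x_1 = 2
y_1 = 4
r_1 = 2
x_2 = 2
y_2 = 4
z_2 = 6
x_3 = 2
y_3 = 3
z_3 = 4
d_3 = 3
h_3 = 2
x_4 = 4
y_4 = 4
z_4 = 6
r_4 = 2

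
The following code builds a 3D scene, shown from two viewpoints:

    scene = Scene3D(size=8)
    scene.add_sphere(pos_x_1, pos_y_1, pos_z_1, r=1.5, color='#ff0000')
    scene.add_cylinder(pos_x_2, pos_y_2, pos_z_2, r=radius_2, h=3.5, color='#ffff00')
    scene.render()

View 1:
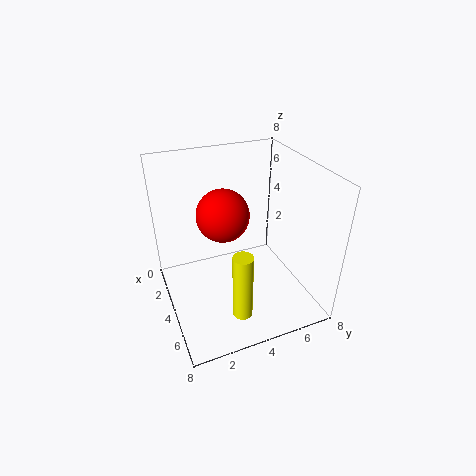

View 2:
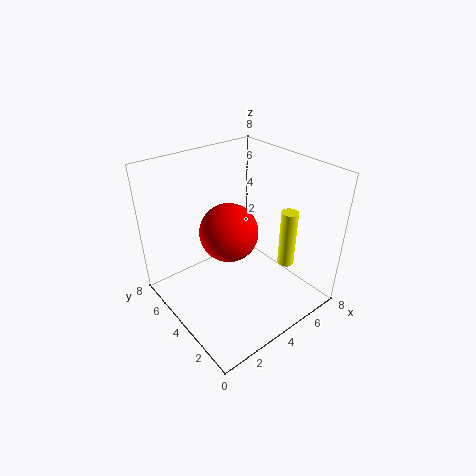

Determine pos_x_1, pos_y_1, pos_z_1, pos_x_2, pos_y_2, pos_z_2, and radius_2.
pos_x_1 = 3
pos_y_1 = 3.5
pos_z_1 = 5
pos_x_2 = 7
pos_y_2 = 3
pos_z_2 = 1.5
radius_2 = 0.5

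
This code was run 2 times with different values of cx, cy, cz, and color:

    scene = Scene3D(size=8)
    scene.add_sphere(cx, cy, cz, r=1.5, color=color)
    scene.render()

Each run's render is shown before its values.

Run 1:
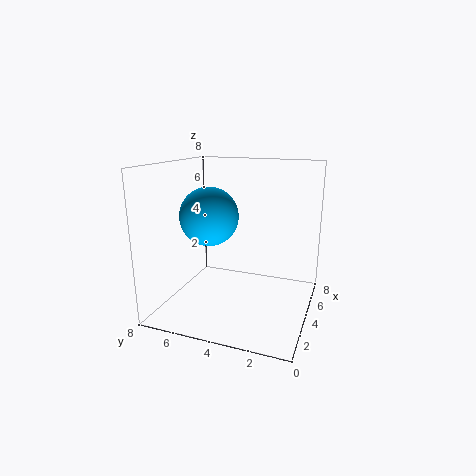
cx = 2.5; cy = 5; cz = 5.5; color = 'deepskyblue'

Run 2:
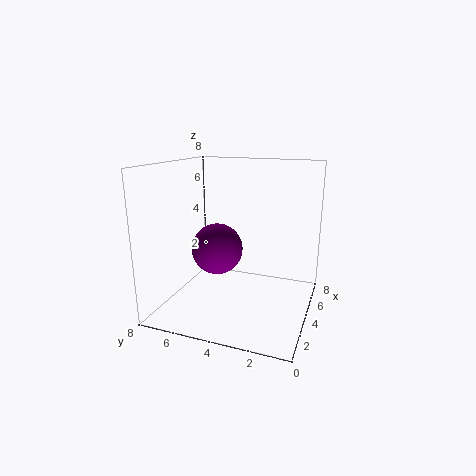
cx = 4.5; cy = 5.5; cz = 3; color = 'purple'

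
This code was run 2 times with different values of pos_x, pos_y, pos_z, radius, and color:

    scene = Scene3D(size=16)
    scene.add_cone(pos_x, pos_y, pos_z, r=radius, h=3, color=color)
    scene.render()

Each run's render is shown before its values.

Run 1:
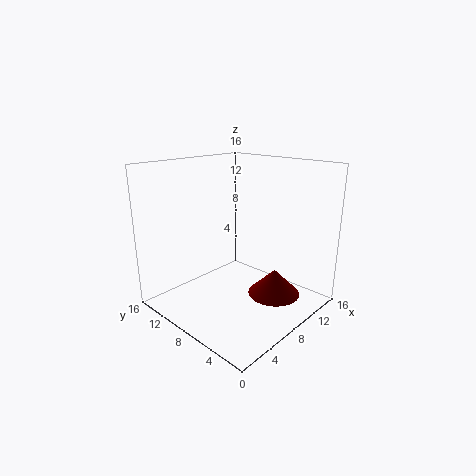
pos_x = 11
pos_y = 5
pos_z = 1
radius = 3
color = 'maroon'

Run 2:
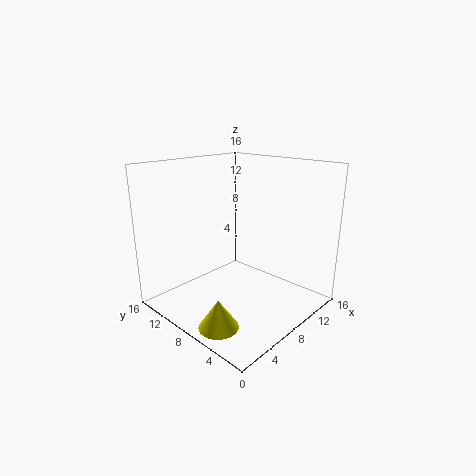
pos_x = 2
pos_y = 5
pos_z = 1
radius = 2
color = 'yellow'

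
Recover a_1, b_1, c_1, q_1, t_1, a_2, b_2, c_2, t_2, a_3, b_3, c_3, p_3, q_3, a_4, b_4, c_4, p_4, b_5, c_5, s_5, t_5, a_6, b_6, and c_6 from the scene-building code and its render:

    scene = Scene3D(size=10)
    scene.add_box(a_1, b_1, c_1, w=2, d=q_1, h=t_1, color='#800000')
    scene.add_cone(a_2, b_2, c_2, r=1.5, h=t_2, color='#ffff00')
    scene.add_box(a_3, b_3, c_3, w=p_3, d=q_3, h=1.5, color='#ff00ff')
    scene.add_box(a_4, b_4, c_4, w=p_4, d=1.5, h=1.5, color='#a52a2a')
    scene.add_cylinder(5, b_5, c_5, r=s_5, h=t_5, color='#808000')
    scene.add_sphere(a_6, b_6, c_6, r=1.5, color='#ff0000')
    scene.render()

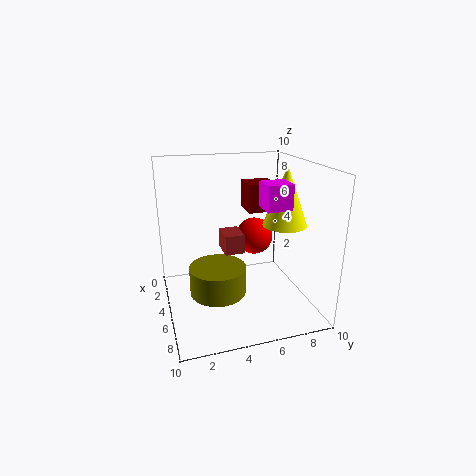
a_1 = 2.5, b_1 = 6, c_1 = 6.5, q_1 = 2, t_1 = 2, a_2 = 6, b_2 = 8, c_2 = 6, t_2 = 4, a_3 = 7.5, b_3 = 5.5, c_3 = 8, p_3 = 1.5, q_3 = 1.5, a_4 = 1.5, b_4 = 4.5, c_4 = 3, p_4 = 2, b_5 = 3.5, c_5 = 1, s_5 = 2, t_5 = 2, a_6 = 1.5, b_6 = 7.5, c_6 = 3.5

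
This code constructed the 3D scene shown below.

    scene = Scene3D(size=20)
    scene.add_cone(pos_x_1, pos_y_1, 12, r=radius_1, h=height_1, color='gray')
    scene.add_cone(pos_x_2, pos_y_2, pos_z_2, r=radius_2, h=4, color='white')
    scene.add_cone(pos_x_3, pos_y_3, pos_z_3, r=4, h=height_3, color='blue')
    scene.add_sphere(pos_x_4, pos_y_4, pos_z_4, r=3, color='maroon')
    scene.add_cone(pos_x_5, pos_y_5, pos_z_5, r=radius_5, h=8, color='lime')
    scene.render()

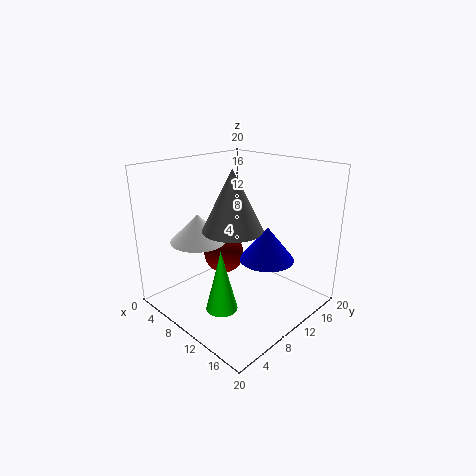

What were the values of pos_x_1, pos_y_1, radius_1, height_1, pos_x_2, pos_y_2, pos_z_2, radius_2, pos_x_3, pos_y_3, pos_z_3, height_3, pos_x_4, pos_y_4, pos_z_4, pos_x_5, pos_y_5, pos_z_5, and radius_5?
pos_x_1 = 11; pos_y_1 = 8; radius_1 = 4; height_1 = 8; pos_x_2 = 5; pos_y_2 = 7; pos_z_2 = 9; radius_2 = 4; pos_x_3 = 12; pos_y_3 = 14; pos_z_3 = 6; height_3 = 5; pos_x_4 = 6; pos_y_4 = 11; pos_z_4 = 6; pos_x_5 = 13; pos_y_5 = 4; pos_z_5 = 3; radius_5 = 2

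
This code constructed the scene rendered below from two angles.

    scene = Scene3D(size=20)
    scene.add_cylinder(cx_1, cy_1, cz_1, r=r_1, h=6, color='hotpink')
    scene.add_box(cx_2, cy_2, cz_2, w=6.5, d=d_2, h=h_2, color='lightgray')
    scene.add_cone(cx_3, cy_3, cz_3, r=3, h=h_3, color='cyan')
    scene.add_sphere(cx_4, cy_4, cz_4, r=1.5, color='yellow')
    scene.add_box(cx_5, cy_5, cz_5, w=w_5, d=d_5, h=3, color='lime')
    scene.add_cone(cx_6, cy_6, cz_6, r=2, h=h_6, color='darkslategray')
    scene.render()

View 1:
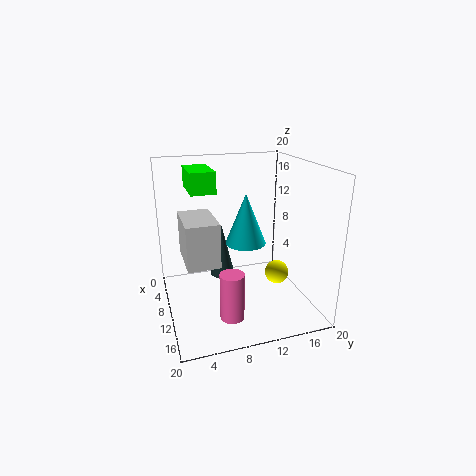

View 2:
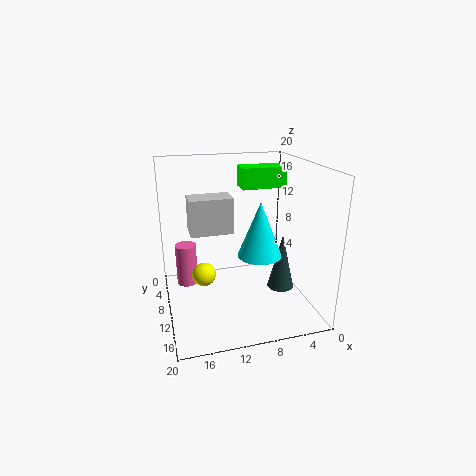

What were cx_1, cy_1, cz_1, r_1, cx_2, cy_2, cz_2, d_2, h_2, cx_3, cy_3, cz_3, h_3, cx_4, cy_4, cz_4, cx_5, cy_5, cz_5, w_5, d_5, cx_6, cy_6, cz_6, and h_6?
cx_1 = 17, cy_1 = 7, cz_1 = 2.5, r_1 = 1.5, cx_2 = 9.5, cy_2 = 2, cz_2 = 9, d_2 = 4, h_2 = 5.5, cx_3 = 7.5, cy_3 = 12, cz_3 = 8, h_3 = 7.5, cx_4 = 15.5, cy_4 = 13.5, cz_4 = 7, cx_5 = 2, cy_5 = 4, cz_5 = 16, w_5 = 6.5, d_5 = 3.5, cx_6 = 3, cy_6 = 9.5, cz_6 = 1, h_6 = 8.5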